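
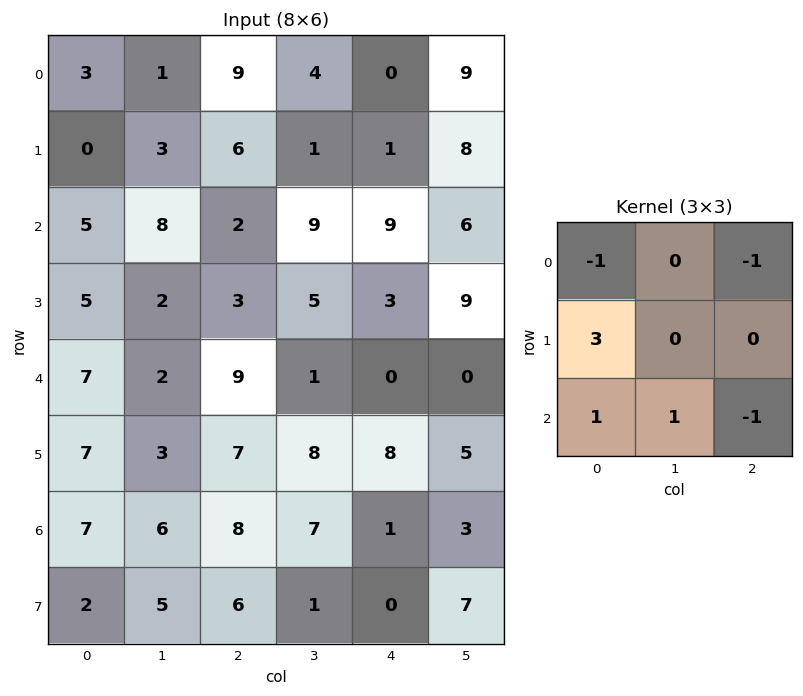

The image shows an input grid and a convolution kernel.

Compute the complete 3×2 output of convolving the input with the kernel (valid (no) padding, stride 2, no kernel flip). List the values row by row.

-1 11
8 8
10 26

Output[0,0]: The receptive field on the input at this output position is [3 1 9 / 0 3 6 / 5 8 2]. Elementwise product with the kernel and sum: 3·-1 + 9·-1 + 0·3 + 5·1 + 8·1 + 2·-1.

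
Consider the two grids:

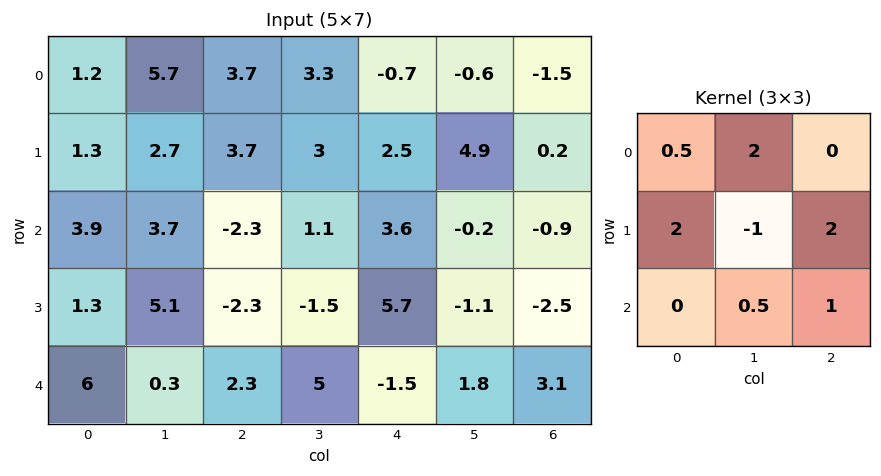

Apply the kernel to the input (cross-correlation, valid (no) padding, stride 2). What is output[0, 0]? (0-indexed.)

The receptive field on the input at this output position is [1.2 5.7 3.7 / 1.3 2.7 3.7 / 3.9 3.7 -2.3]. Elementwise product with the kernel and sum: 1.2·0.5 + 5.7·2 + 1.3·2 + 2.7·-1 + 3.7·2 + 3.7·0.5 + -2.3·1.

18.85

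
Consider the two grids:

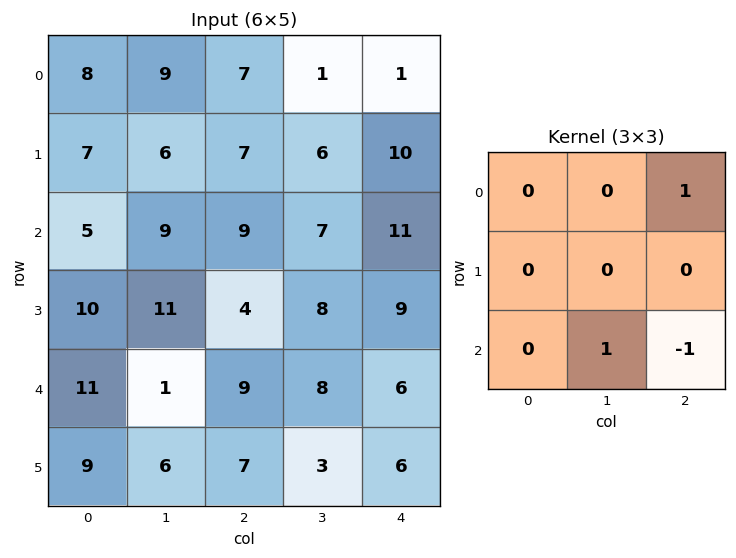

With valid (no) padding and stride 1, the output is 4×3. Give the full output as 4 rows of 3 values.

Output[0,0]: The receptive field on the input at this output position is [8 9 7 / 7 6 7 / 5 9 9]. Elementwise product with the kernel and sum: 7·1 + 9·1 + 9·-1.
Output[0,1]: The receptive field on the input at this output position is [9 7 1 / 6 7 6 / 9 9 7]. Elementwise product with the kernel and sum: 1·1 + 9·1 + 7·-1.

7 3 -3
14 2 9
1 8 13
3 12 6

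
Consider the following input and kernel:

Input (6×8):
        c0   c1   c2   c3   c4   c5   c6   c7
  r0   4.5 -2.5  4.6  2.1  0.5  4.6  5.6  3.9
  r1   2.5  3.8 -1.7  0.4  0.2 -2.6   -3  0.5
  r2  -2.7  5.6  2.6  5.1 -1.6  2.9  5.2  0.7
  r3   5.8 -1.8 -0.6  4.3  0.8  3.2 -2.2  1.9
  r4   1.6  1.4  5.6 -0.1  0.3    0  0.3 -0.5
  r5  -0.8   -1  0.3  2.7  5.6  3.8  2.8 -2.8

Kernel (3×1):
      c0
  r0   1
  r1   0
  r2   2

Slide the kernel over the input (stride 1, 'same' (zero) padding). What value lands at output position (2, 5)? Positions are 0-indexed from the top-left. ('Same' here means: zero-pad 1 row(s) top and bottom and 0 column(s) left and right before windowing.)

The receptive field on the zero-padded input at this output position is [-2.6 / 2.9 / 3.2]. Elementwise product with the kernel and sum: -2.6·1 + 3.2·2.

3.8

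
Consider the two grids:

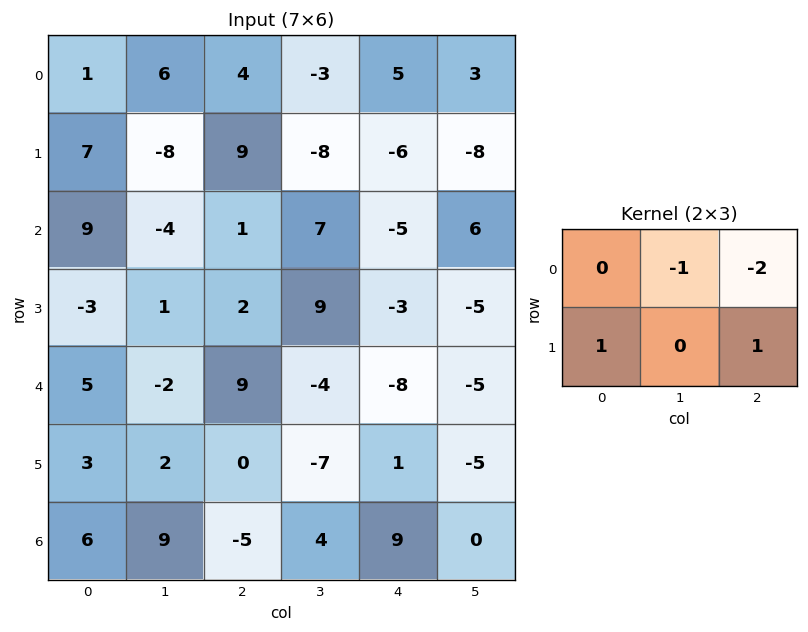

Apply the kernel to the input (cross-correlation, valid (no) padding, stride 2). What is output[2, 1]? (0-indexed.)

21

The receptive field on the input at this output position is [9 -4 -8 / 0 -7 1]. Elementwise product with the kernel and sum: -4·-1 + -8·-2 + 0·1 + 1·1.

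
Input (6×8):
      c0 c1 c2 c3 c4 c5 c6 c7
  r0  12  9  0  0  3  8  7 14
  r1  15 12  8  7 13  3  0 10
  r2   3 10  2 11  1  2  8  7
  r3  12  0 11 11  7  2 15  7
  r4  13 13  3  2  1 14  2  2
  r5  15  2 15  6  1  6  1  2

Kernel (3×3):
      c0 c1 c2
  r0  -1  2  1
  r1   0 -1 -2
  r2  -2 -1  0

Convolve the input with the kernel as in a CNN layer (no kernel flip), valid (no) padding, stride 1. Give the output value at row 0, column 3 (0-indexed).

The receptive field on the input at this output position is [0 3 8 / 7 13 3 / 11 1 2]. Elementwise product with the kernel and sum: 0·-1 + 3·2 + 8·1 + 13·-1 + 3·-2 + 11·-2 + 1·-1.

-28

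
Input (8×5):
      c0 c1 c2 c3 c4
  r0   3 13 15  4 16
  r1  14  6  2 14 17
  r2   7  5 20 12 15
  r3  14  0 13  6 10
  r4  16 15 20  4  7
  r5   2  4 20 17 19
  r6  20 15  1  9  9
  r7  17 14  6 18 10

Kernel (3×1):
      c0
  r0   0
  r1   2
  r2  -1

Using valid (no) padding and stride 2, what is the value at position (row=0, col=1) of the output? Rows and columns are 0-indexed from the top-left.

-16

The receptive field on the input at this output position is [15 / 2 / 20]. Elementwise product with the kernel and sum: 2·2 + 20·-1.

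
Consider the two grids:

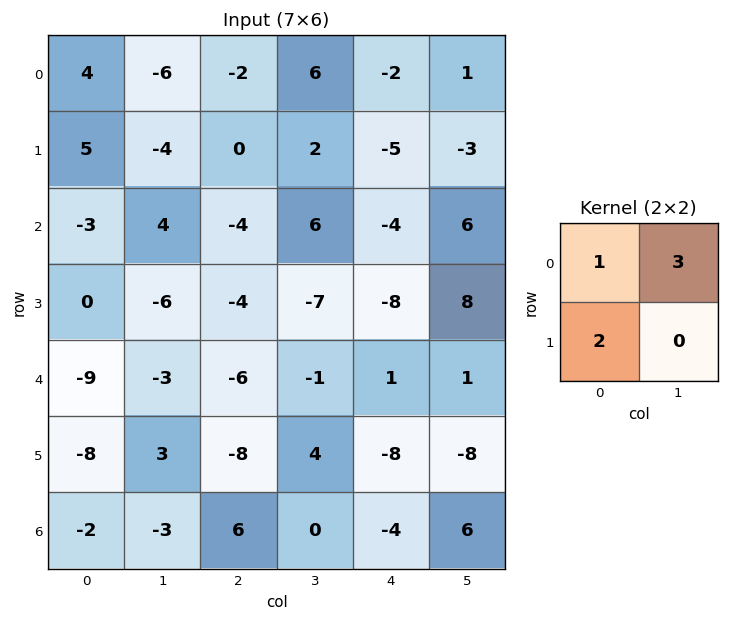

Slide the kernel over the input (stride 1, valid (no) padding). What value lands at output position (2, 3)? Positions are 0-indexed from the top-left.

The receptive field on the input at this output position is [6 -4 / -7 -8]. Elementwise product with the kernel and sum: 6·1 + -4·3 + -7·2.

-20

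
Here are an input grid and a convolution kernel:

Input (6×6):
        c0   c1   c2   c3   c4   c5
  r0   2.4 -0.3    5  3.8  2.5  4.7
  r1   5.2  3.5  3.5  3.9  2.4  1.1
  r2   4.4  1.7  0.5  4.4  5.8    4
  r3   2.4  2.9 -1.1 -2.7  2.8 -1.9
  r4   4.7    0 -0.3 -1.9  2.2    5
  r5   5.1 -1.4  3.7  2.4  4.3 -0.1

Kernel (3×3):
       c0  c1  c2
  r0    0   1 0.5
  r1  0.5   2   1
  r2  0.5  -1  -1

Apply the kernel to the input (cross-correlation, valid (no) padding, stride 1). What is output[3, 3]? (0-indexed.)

The receptive field on the input at this output position is [-2.7 2.8 -1.9 / -1.9 2.2 5 / 2.4 4.3 -0.1]. Elementwise product with the kernel and sum: 2.8·1 + -1.9·0.5 + -1.9·0.5 + 2.2·2 + 5·1 + 2.4·0.5 + 4.3·-1 + -0.1·-1.

7.3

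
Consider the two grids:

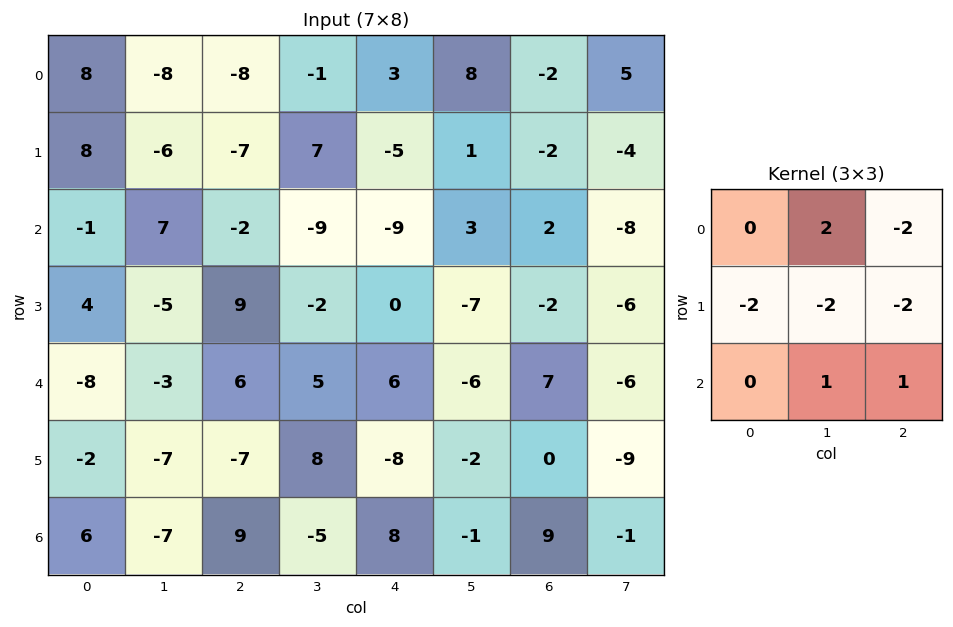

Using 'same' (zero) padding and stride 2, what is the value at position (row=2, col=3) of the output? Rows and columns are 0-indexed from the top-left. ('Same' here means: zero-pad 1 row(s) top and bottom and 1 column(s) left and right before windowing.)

9

The receptive field on the zero-padded input at this output position is [-7 -2 -6 / -6 7 -6 / -2 0 -9]. Elementwise product with the kernel and sum: -2·2 + -6·-2 + -6·-2 + 7·-2 + -6·-2 + 0·1 + -9·1.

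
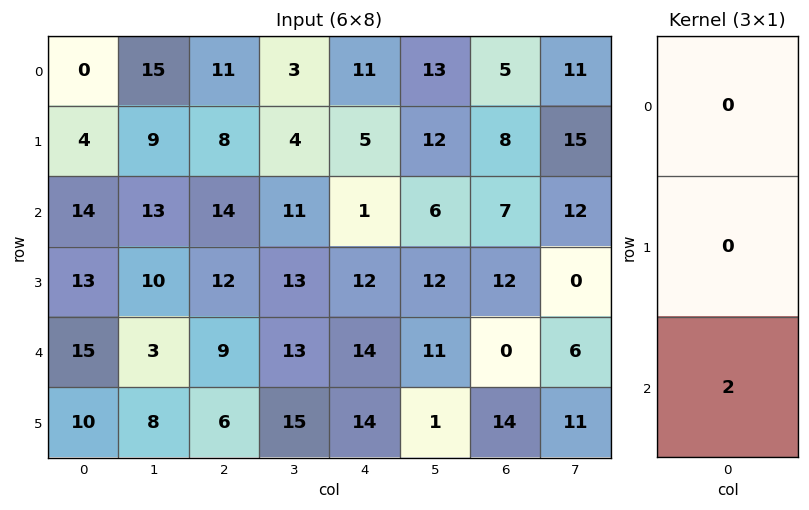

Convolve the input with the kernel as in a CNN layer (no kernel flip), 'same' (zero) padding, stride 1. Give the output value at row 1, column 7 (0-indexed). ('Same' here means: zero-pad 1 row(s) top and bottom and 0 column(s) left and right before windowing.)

The receptive field on the zero-padded input at this output position is [11 / 15 / 12]. Elementwise product with the kernel and sum: 12·2.

24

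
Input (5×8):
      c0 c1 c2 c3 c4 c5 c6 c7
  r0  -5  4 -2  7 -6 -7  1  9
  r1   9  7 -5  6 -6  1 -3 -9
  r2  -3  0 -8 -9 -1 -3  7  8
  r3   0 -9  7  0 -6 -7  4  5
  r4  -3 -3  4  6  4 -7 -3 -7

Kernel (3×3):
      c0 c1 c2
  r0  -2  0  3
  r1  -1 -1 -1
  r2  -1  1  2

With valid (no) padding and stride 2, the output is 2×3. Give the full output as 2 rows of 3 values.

-20 -12 35
-8 22 15

Output[0,0]: The receptive field on the input at this output position is [-5 4 -2 / 9 7 -5 / -3 0 -8]. Elementwise product with the kernel and sum: -5·-2 + -2·3 + 9·-1 + 7·-1 + -5·-1 + -3·-1 + 0·1 + -8·2.
Output[0,1]: The receptive field on the input at this output position is [-2 7 -6 / -5 6 -6 / -8 -9 -1]. Elementwise product with the kernel and sum: -2·-2 + -6·3 + -5·-1 + 6·-1 + -6·-1 + -8·-1 + -9·1 + -1·2.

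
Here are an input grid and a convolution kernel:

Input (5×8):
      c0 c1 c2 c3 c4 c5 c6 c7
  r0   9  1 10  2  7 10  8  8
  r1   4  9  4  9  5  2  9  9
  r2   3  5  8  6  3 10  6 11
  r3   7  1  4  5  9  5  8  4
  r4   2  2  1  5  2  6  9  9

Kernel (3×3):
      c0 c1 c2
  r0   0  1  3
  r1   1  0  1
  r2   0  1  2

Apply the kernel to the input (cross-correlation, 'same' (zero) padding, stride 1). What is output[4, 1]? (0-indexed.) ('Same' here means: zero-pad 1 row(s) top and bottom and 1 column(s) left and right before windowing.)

The receptive field on the zero-padded input at this output position is [7 1 4 / 2 2 1 / 0 0 0]. Elementwise product with the kernel and sum: 1·1 + 4·3 + 2·1 + 1·1 + 0·1 + 0·2.

16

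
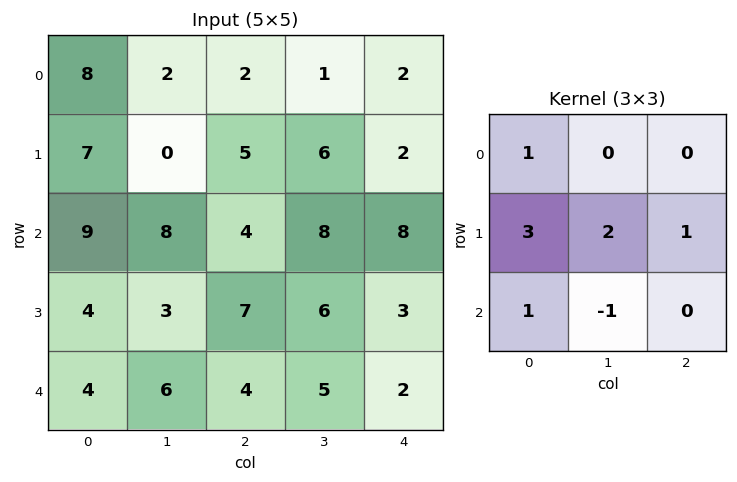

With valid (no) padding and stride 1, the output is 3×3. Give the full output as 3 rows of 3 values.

Output[0,0]: The receptive field on the input at this output position is [8 2 2 / 7 0 5 / 9 8 4]. Elementwise product with the kernel and sum: 8·1 + 7·3 + 0·2 + 5·1 + 9·1 + 8·-1.
Output[0,1]: The receptive field on the input at this output position is [2 2 1 / 0 5 6 / 8 4 8]. Elementwise product with the kernel and sum: 2·1 + 0·3 + 5·2 + 6·1 + 8·1 + 4·-1.

35 22 27
55 36 42
32 39 39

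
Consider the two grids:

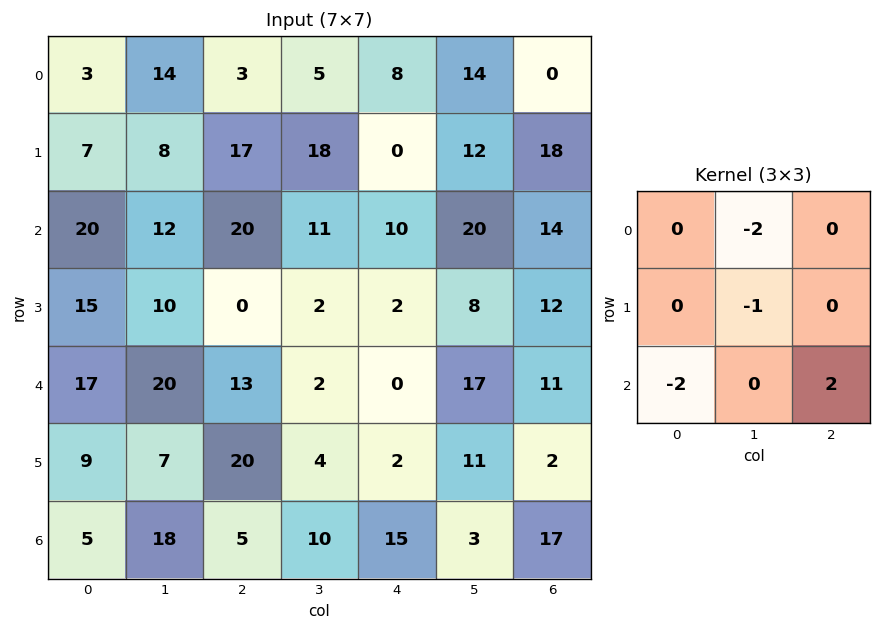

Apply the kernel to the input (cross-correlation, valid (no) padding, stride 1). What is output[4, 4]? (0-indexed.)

-41

The receptive field on the input at this output position is [0 17 11 / 2 11 2 / 15 3 17]. Elementwise product with the kernel and sum: 17·-2 + 11·-1 + 15·-2 + 17·2.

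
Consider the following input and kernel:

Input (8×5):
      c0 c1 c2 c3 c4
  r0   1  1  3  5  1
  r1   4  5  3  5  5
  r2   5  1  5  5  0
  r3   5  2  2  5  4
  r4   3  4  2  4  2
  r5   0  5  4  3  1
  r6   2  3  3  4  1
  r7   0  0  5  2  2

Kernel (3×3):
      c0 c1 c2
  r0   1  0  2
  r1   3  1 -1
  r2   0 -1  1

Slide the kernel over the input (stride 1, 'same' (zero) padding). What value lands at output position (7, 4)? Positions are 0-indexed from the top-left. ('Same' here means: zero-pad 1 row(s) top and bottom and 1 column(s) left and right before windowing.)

12

The receptive field on the zero-padded input at this output position is [4 1 0 / 2 2 0 / 0 0 0]. Elementwise product with the kernel and sum: 4·1 + 0·2 + 2·3 + 2·1 + 0·-1 + 0·-1 + 0·1.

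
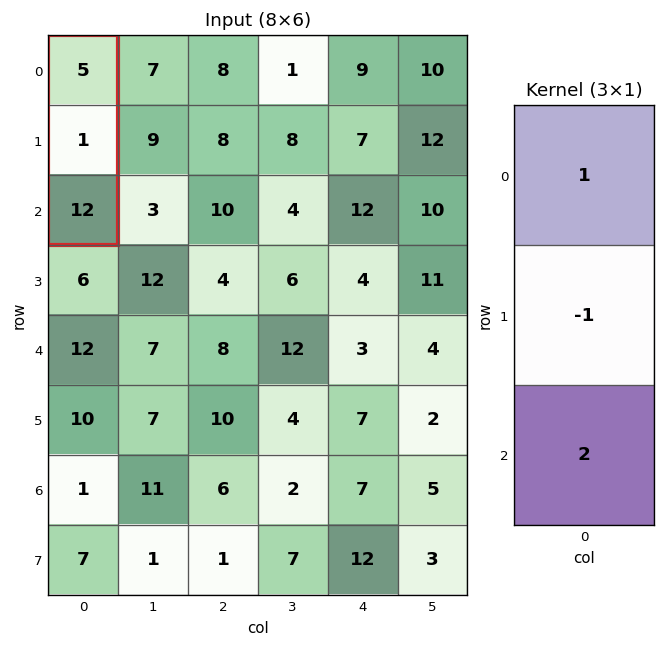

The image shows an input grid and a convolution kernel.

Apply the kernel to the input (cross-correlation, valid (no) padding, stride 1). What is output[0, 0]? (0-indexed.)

28

The receptive field on the input at this output position is [5 / 1 / 12]. Elementwise product with the kernel and sum: 5·1 + 1·-1 + 12·2.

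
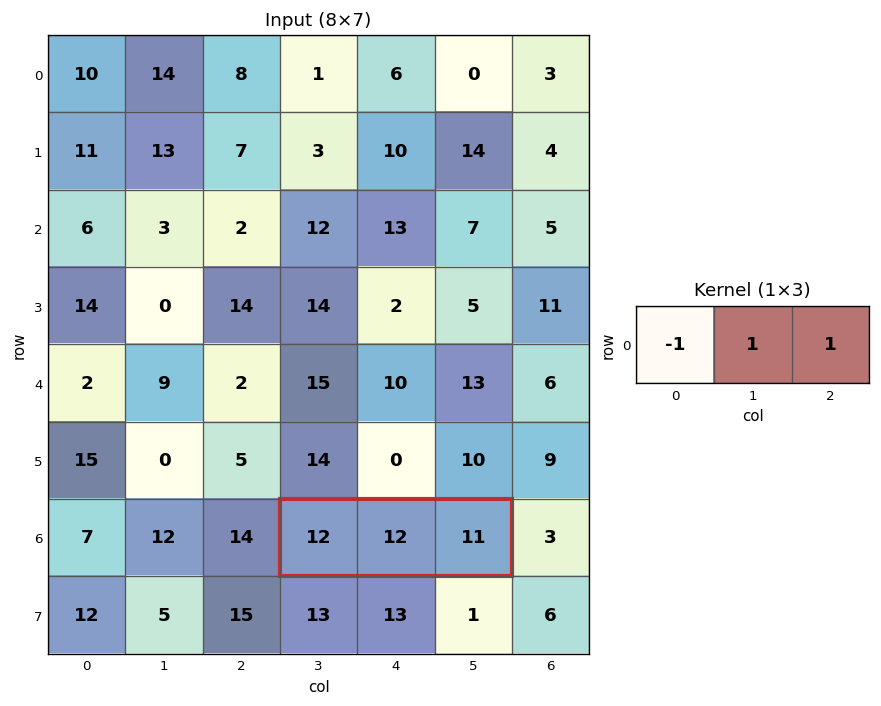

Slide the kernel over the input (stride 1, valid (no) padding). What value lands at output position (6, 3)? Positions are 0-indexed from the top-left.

The receptive field on the input at this output position is [12 12 11]. Elementwise product with the kernel and sum: 12·-1 + 12·1 + 11·1.

11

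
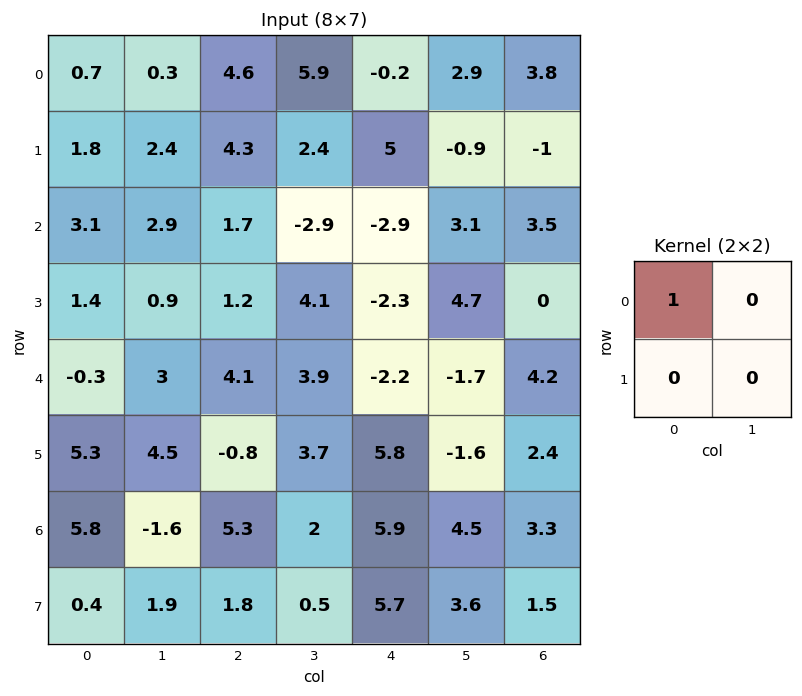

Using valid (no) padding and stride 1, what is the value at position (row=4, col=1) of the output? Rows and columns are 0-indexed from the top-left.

3

The receptive field on the input at this output position is [3 4.1 / 4.5 -0.8]. Elementwise product with the kernel and sum: 3·1.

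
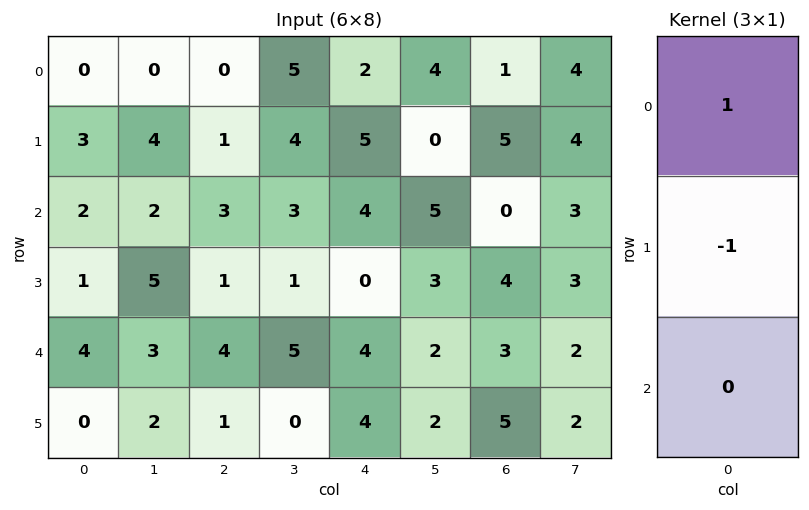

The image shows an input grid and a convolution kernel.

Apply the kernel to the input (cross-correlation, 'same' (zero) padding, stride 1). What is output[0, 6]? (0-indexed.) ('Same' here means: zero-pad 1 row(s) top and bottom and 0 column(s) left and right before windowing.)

-1

The receptive field on the zero-padded input at this output position is [0 / 1 / 5]. Elementwise product with the kernel and sum: 0·1 + 1·-1.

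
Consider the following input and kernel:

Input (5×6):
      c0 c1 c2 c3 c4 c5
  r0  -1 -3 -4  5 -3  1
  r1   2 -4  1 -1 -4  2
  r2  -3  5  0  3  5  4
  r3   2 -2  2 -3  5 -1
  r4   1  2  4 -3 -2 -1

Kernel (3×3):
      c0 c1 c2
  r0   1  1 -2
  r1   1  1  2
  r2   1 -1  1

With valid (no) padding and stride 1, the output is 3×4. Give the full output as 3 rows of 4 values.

-4 -14 1 1
4 3 31 -2
9 -12 7 -2

Output[0,0]: The receptive field on the input at this output position is [-1 -3 -4 / 2 -4 1 / -3 5 0]. Elementwise product with the kernel and sum: -1·1 + -3·1 + -4·-2 + 2·1 + -4·1 + 1·2 + -3·1 + 5·-1 + 0·1.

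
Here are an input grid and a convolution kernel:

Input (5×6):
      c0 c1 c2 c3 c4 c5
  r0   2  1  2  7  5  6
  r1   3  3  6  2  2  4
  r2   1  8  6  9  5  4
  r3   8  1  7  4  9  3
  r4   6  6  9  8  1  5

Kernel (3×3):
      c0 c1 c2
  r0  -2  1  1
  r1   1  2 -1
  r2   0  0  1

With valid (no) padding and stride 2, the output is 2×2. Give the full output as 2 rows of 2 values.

8 21
24 9

Output[0,0]: The receptive field on the input at this output position is [2 1 2 / 3 3 6 / 1 8 6]. Elementwise product with the kernel and sum: 2·-2 + 1·1 + 2·1 + 3·1 + 3·2 + 6·-1 + 6·1.
Output[0,1]: The receptive field on the input at this output position is [2 7 5 / 6 2 2 / 6 9 5]. Elementwise product with the kernel and sum: 2·-2 + 7·1 + 5·1 + 6·1 + 2·2 + 2·-1 + 5·1.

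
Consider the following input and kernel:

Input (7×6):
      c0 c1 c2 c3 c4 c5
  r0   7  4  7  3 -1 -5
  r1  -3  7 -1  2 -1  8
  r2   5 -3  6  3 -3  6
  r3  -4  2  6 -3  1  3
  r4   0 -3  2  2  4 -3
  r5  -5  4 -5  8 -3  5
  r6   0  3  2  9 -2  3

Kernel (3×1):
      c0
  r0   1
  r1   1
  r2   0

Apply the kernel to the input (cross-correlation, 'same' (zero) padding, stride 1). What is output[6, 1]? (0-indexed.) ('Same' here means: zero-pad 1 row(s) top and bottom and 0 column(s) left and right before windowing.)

7

The receptive field on the zero-padded input at this output position is [4 / 3 / 0]. Elementwise product with the kernel and sum: 4·1 + 3·1.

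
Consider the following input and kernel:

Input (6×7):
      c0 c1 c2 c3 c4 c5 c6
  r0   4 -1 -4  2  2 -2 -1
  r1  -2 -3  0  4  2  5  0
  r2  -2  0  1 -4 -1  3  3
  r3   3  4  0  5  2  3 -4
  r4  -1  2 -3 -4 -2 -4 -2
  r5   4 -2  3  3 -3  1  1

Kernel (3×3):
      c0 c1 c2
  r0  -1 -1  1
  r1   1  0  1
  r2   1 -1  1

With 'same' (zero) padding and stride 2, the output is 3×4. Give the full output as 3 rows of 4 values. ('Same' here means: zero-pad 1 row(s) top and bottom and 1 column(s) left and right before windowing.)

-2 2 7 3
0 12 4 5
-3 -3 -5 -3

Output[0,0]: The receptive field on the zero-padded input at this output position is [0 0 0 / 0 4 -1 / 0 -2 -3]. Elementwise product with the kernel and sum: 0·-1 + 0·-1 + 0·1 + 0·1 + -1·1 + 0·1 + -2·-1 + -3·1.
Output[0,1]: The receptive field on the zero-padded input at this output position is [0 0 0 / -1 -4 2 / -3 0 4]. Elementwise product with the kernel and sum: 0·-1 + 0·-1 + 0·1 + -1·1 + 2·1 + -3·1 + 0·-1 + 4·1.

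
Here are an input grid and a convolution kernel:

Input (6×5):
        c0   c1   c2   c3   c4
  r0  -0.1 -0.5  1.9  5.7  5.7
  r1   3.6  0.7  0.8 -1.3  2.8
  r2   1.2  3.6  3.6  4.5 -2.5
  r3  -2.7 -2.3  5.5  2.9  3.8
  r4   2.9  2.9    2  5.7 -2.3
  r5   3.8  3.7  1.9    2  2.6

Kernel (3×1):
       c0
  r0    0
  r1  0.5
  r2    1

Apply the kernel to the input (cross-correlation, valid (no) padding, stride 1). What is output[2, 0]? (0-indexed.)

1.55

The receptive field on the input at this output position is [1.2 / -2.7 / 2.9]. Elementwise product with the kernel and sum: -2.7·0.5 + 2.9·1.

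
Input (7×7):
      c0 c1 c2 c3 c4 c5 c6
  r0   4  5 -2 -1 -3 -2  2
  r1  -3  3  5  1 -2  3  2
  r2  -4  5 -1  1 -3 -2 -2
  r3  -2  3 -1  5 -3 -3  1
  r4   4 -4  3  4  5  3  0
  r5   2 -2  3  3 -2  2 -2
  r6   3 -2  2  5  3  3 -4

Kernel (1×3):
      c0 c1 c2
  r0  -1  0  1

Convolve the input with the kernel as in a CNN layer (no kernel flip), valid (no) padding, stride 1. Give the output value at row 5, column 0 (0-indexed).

1

The receptive field on the input at this output position is [2 -2 3]. Elementwise product with the kernel and sum: 2·-1 + 3·1.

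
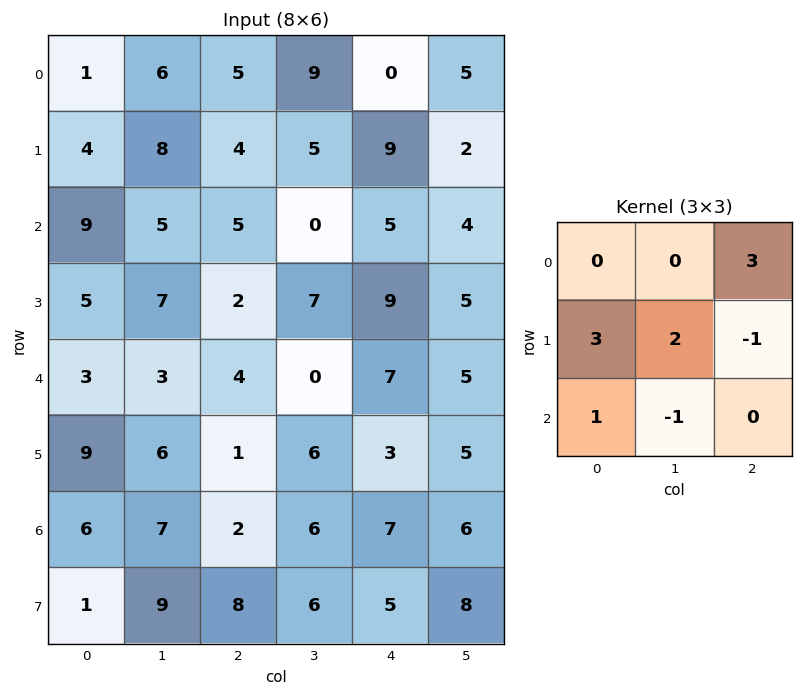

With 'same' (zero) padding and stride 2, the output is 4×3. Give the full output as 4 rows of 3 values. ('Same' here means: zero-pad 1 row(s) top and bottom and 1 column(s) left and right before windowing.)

-8 23 18
32 45 10
15 43 27
22 38 42

Output[0,0]: The receptive field on the zero-padded input at this output position is [0 0 0 / 0 1 6 / 0 4 8]. Elementwise product with the kernel and sum: 0·3 + 0·3 + 1·2 + 6·-1 + 0·1 + 4·-1.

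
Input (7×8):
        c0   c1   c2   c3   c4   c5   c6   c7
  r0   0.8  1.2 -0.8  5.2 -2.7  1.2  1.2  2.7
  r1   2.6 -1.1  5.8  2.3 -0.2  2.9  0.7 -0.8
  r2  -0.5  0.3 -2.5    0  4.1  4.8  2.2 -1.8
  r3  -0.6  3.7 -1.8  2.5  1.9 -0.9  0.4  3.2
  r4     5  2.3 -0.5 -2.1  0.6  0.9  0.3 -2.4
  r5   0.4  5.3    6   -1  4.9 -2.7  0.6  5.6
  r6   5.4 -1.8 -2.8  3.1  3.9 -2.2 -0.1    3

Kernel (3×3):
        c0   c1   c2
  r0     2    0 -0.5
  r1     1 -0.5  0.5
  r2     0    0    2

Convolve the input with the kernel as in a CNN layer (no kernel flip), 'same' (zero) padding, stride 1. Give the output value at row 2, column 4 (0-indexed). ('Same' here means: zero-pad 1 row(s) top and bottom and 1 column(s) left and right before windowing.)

The receptive field on the zero-padded input at this output position is [2.3 -0.2 2.9 / 0 4.1 4.8 / 2.5 1.9 -0.9]. Elementwise product with the kernel and sum: 2.3·2 + 2.9·-0.5 + 0·1 + 4.1·-0.5 + 4.8·0.5 + -0.9·2.

1.7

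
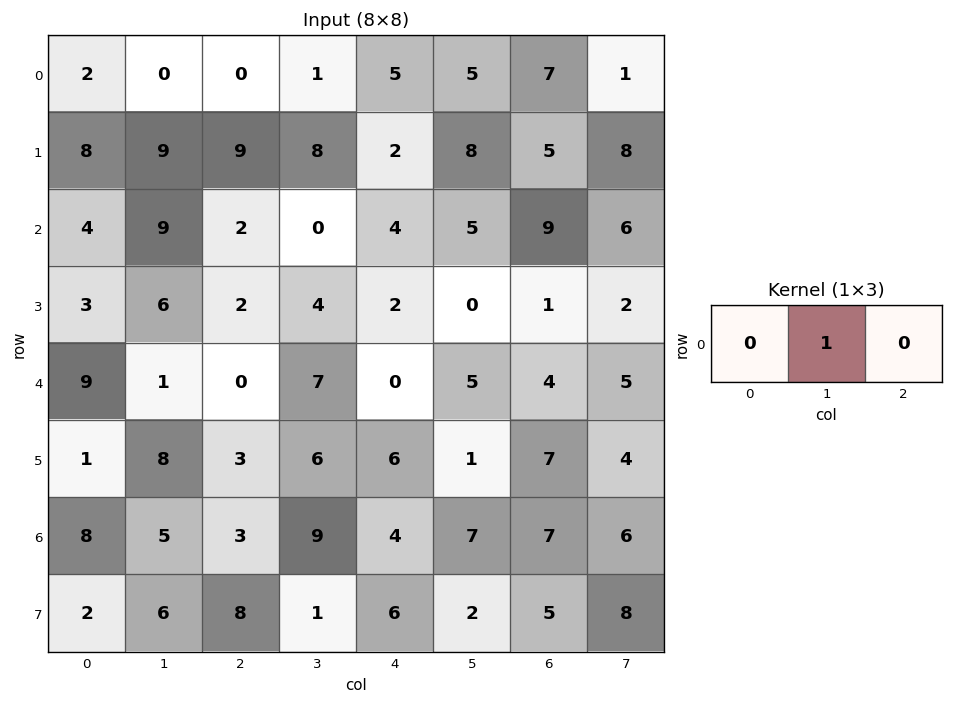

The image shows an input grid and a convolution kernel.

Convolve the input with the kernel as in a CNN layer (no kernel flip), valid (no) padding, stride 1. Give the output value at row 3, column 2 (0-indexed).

4

The receptive field on the input at this output position is [2 4 2]. Elementwise product with the kernel and sum: 4·1.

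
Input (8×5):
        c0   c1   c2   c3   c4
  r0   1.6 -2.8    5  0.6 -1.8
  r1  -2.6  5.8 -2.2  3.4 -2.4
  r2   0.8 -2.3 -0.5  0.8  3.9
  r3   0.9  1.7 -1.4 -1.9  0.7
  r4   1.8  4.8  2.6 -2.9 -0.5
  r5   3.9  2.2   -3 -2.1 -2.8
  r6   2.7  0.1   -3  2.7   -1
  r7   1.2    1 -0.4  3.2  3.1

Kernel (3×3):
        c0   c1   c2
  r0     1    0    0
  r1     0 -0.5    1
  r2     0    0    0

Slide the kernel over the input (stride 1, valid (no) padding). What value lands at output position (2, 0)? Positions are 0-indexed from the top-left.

The receptive field on the input at this output position is [0.8 -2.3 -0.5 / 0.9 1.7 -1.4 / 1.8 4.8 2.6]. Elementwise product with the kernel and sum: 0.8·1 + 1.7·-0.5 + -1.4·1.

-1.45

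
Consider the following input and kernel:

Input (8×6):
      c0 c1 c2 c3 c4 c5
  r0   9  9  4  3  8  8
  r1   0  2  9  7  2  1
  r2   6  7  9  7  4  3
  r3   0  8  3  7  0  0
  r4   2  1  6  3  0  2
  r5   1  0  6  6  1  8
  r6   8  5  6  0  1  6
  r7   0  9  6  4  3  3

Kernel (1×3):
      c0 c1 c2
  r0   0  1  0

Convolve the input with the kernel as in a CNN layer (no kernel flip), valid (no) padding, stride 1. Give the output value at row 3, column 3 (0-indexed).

0

The receptive field on the input at this output position is [7 0 0]. Elementwise product with the kernel and sum: 0·1.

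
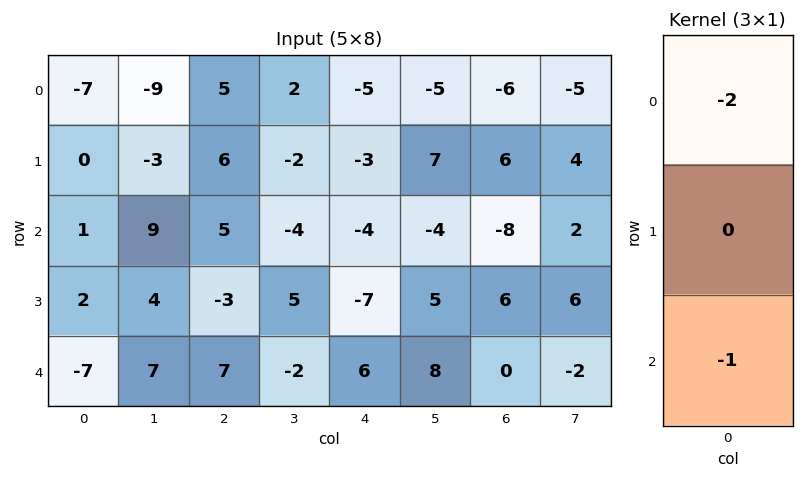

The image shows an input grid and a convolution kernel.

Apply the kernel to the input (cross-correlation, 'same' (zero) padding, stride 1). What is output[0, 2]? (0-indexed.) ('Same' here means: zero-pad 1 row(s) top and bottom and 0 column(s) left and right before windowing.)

-6

The receptive field on the zero-padded input at this output position is [0 / 5 / 6]. Elementwise product with the kernel and sum: 0·-2 + 6·-1.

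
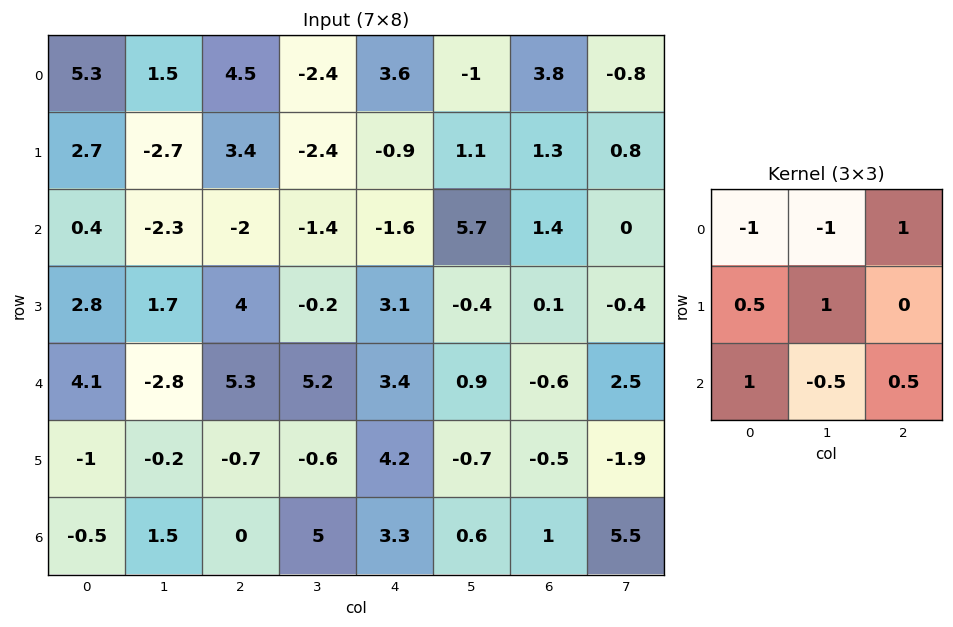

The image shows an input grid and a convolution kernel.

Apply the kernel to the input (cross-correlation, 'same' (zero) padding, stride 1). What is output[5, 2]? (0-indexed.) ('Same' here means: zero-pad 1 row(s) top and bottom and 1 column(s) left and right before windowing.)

5.9

The receptive field on the zero-padded input at this output position is [-2.8 5.3 5.2 / -0.2 -0.7 -0.6 / 1.5 0 5]. Elementwise product with the kernel and sum: -2.8·-1 + 5.3·-1 + 5.2·1 + -0.2·0.5 + -0.7·1 + 1.5·1 + 0·-0.5 + 5·0.5.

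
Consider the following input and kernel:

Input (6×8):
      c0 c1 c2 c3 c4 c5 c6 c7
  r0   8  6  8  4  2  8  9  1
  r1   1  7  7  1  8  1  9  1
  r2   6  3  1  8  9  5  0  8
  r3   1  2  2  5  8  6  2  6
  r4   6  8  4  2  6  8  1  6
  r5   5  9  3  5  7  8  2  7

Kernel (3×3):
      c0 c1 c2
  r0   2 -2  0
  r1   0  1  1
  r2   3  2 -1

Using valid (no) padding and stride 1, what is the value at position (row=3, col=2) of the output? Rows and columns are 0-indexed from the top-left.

The receptive field on the input at this output position is [2 5 8 / 4 2 6 / 3 5 7]. Elementwise product with the kernel and sum: 2·2 + 5·-2 + 2·1 + 6·1 + 3·3 + 5·2 + 7·-1.

14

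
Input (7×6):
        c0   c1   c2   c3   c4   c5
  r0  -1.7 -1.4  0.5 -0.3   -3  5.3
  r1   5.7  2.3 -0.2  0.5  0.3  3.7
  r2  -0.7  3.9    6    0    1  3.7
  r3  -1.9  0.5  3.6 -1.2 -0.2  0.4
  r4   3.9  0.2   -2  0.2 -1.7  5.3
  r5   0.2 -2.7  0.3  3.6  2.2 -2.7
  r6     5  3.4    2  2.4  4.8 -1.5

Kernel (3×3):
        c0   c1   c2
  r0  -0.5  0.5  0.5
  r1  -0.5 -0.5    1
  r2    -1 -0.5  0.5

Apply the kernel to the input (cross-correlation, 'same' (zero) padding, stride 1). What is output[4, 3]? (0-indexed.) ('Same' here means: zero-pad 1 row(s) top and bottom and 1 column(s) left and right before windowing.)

-4.3

The receptive field on the zero-padded input at this output position is [3.6 -1.2 -0.2 / -2 0.2 -1.7 / 0.3 3.6 2.2]. Elementwise product with the kernel and sum: 3.6·-0.5 + -1.2·0.5 + -0.2·0.5 + -2·-0.5 + 0.2·-0.5 + -1.7·1 + 0.3·-1 + 3.6·-0.5 + 2.2·0.5.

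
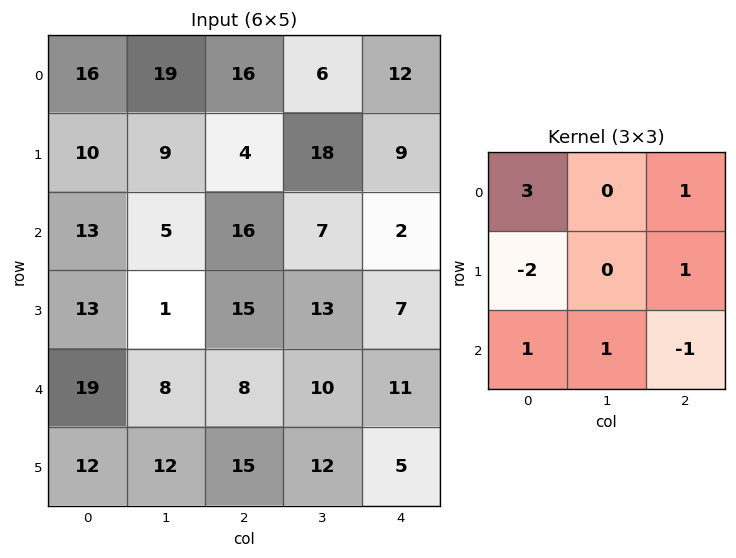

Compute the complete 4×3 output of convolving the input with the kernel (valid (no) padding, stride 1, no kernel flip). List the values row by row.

Output[0,0]: The receptive field on the input at this output position is [16 19 16 / 10 9 4 / 13 5 16]. Elementwise product with the kernel and sum: 16·3 + 16·1 + 10·-2 + 4·1 + 13·1 + 5·1 + 16·-1.
Output[0,1]: The receptive field on the input at this output position is [19 16 6 / 9 4 18 / 5 16 7]. Elementwise product with the kernel and sum: 19·3 + 6·1 + 9·-2 + 18·1 + 5·1 + 16·1 + 7·-1.

50 77 82
23 45 12
63 39 34
33 25 69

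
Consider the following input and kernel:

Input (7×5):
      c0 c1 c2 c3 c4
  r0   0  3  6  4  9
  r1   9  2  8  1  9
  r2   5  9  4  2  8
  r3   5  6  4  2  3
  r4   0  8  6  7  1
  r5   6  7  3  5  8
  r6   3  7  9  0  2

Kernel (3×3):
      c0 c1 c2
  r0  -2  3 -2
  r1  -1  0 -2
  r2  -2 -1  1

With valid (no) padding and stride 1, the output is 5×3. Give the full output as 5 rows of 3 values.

Output[0,0]: The receptive field on the input at this output position is [0 3 6 / 9 2 8 / 5 9 4]. Elementwise product with the kernel and sum: 0·-2 + 3·3 + 6·-2 + 9·-1 + 8·-2 + 5·-2 + 9·-1 + 4·1.

-43 -20 -46
-53 -9 -58
-6 -35 -46
-28 -38 -19
-4 -52 -28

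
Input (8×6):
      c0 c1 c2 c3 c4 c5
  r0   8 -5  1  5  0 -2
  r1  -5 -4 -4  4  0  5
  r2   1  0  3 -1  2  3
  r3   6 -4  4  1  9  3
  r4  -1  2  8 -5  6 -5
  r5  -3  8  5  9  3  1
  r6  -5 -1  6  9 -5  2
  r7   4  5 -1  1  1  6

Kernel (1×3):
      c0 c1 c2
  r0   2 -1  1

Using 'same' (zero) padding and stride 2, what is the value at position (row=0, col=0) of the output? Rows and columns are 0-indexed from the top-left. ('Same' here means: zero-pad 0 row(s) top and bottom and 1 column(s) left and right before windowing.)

-13

The receptive field on the zero-padded input at this output position is [0 8 -5]. Elementwise product with the kernel and sum: 0·2 + 8·-1 + -5·1.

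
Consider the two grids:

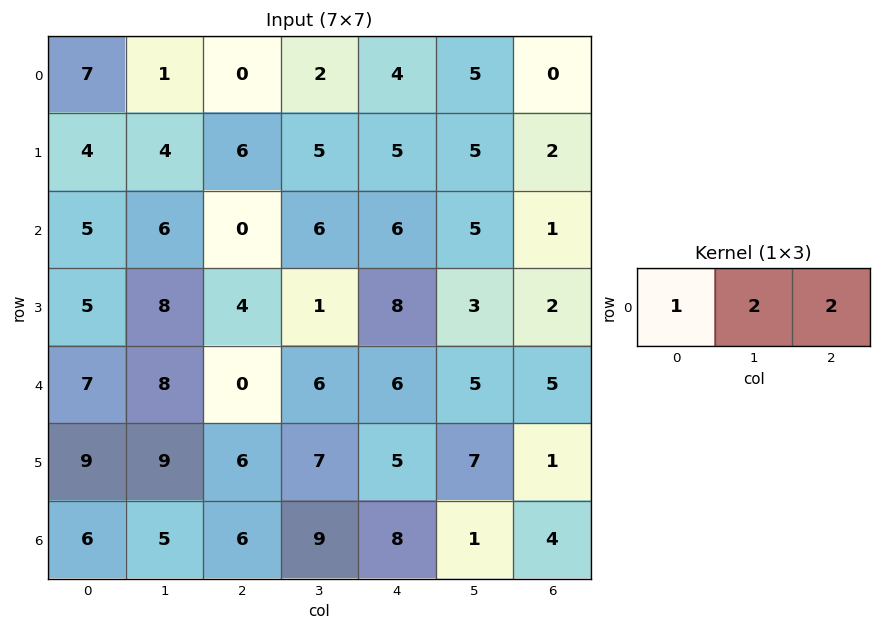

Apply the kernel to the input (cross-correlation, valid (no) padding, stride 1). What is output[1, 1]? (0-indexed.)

The receptive field on the input at this output position is [4 6 5]. Elementwise product with the kernel and sum: 4·1 + 6·2 + 5·2.

26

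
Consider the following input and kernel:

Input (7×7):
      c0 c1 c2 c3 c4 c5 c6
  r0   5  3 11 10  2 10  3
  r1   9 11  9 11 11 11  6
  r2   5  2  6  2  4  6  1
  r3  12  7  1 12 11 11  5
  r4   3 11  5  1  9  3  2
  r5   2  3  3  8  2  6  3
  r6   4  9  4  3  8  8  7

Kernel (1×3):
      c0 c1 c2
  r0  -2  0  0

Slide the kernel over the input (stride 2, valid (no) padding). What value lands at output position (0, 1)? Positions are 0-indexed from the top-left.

-22

The receptive field on the input at this output position is [11 10 2]. Elementwise product with the kernel and sum: 11·-2.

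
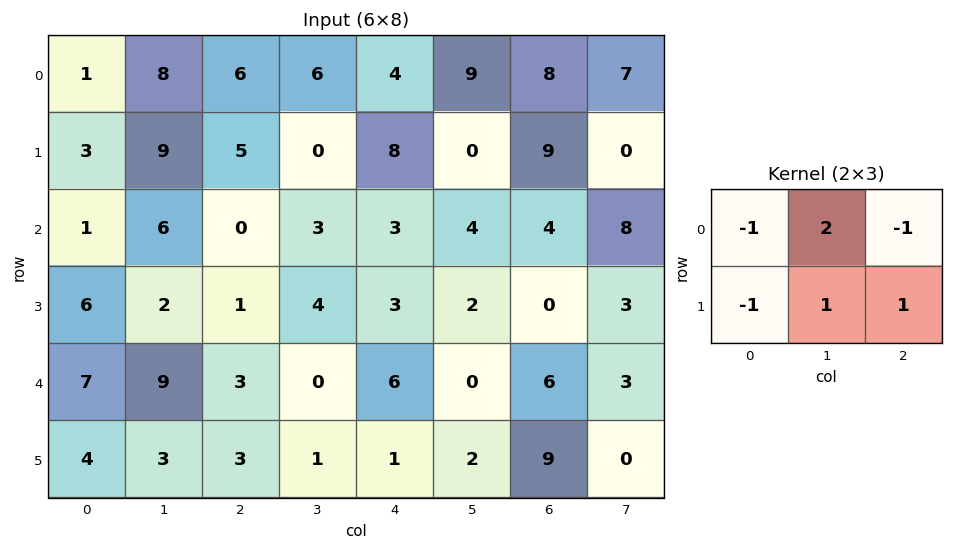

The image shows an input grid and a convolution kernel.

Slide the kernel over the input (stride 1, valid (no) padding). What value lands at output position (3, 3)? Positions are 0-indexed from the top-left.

6

The receptive field on the input at this output position is [4 3 2 / 0 6 0]. Elementwise product with the kernel and sum: 4·-1 + 3·2 + 2·-1 + 0·-1 + 6·1 + 0·1.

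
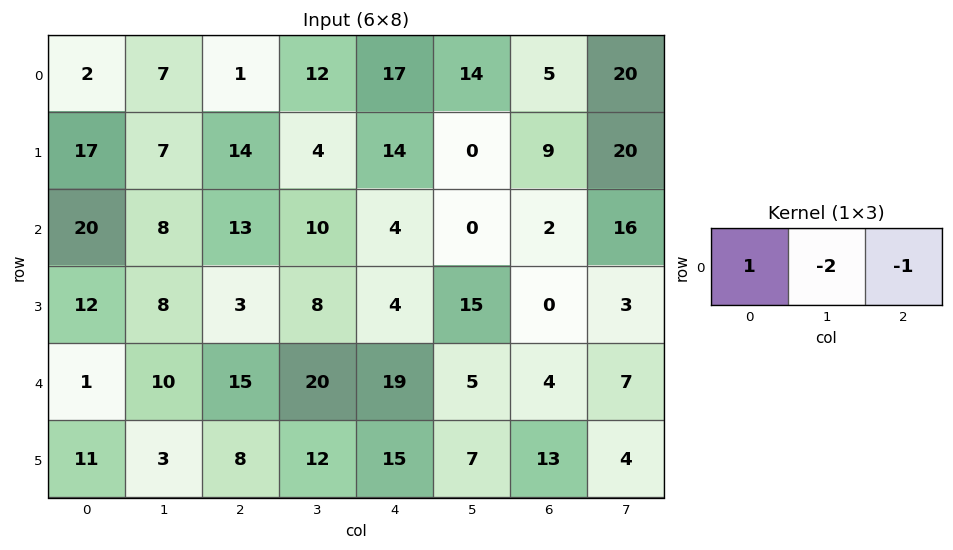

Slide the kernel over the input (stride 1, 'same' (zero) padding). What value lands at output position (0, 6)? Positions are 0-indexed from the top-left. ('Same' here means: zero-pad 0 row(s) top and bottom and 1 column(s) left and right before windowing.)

The receptive field on the zero-padded input at this output position is [14 5 20]. Elementwise product with the kernel and sum: 14·1 + 5·-2 + 20·-1.

-16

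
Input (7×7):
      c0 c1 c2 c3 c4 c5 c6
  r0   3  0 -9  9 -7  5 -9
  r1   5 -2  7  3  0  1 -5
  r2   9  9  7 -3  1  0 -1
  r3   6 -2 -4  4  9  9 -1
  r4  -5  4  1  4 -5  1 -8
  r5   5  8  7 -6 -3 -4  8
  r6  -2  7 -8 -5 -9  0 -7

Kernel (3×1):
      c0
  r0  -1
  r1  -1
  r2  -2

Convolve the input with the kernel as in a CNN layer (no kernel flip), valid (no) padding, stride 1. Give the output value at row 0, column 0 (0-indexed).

The receptive field on the input at this output position is [3 / 5 / 9]. Elementwise product with the kernel and sum: 3·-1 + 5·-1 + 9·-2.

-26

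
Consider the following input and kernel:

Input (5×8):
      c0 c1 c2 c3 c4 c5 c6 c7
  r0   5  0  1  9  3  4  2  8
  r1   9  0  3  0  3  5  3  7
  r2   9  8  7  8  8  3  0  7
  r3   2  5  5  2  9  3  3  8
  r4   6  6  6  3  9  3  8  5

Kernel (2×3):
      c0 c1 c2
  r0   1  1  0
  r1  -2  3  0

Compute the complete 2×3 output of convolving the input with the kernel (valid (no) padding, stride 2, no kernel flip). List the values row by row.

-13 4 16
28 11 2

Output[0,0]: The receptive field on the input at this output position is [5 0 1 / 9 0 3]. Elementwise product with the kernel and sum: 5·1 + 0·1 + 9·-2 + 0·3.
Output[0,1]: The receptive field on the input at this output position is [1 9 3 / 3 0 3]. Elementwise product with the kernel and sum: 1·1 + 9·1 + 3·-2 + 0·3.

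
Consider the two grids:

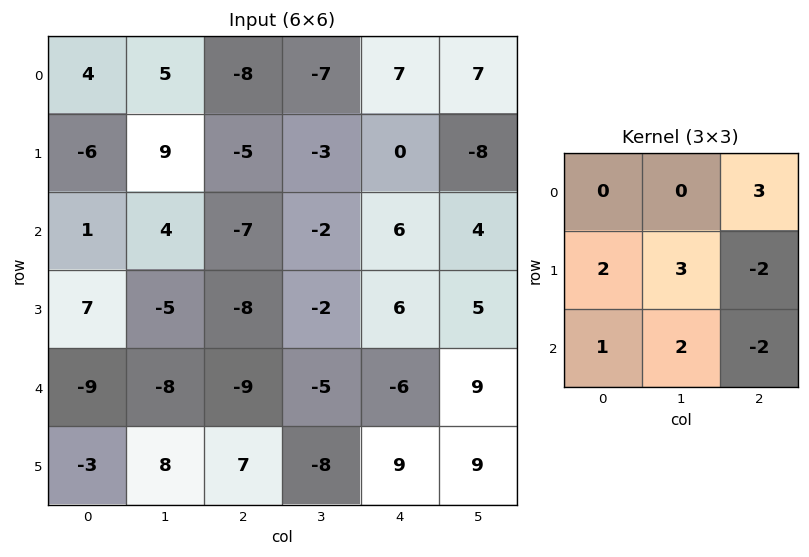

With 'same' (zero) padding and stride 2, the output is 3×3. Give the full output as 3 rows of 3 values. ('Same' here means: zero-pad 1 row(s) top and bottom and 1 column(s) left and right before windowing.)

-28 5 6
46 -35 -18
-48 -1 -39

Output[0,0]: The receptive field on the zero-padded input at this output position is [0 0 0 / 0 4 5 / 0 -6 9]. Elementwise product with the kernel and sum: 0·3 + 0·2 + 4·3 + 5·-2 + 0·1 + -6·2 + 9·-2.
Output[0,1]: The receptive field on the zero-padded input at this output position is [0 0 0 / 5 -8 -7 / 9 -5 -3]. Elementwise product with the kernel and sum: 0·3 + 5·2 + -8·3 + -7·-2 + 9·1 + -5·2 + -3·-2.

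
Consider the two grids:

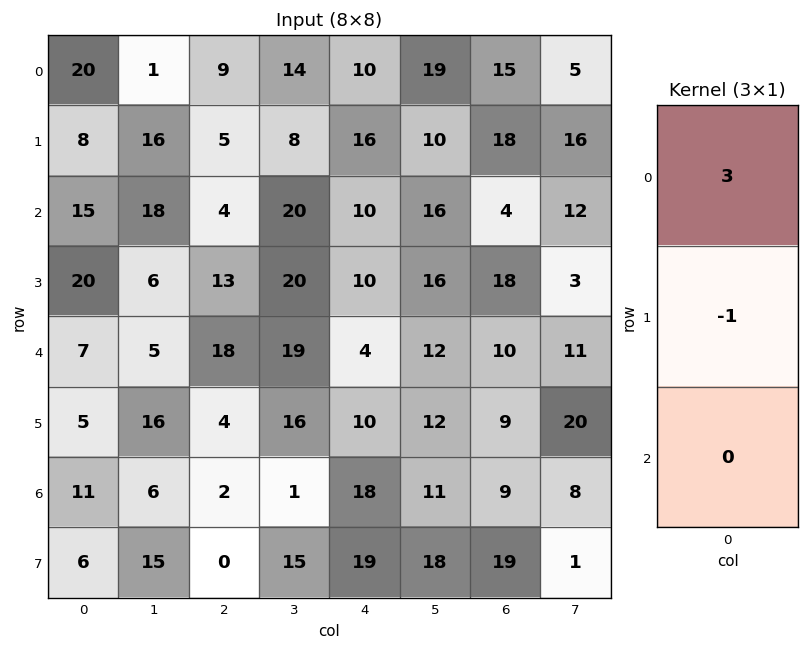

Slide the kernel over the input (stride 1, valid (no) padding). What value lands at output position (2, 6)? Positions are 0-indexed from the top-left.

-6

The receptive field on the input at this output position is [4 / 18 / 10]. Elementwise product with the kernel and sum: 4·3 + 18·-1.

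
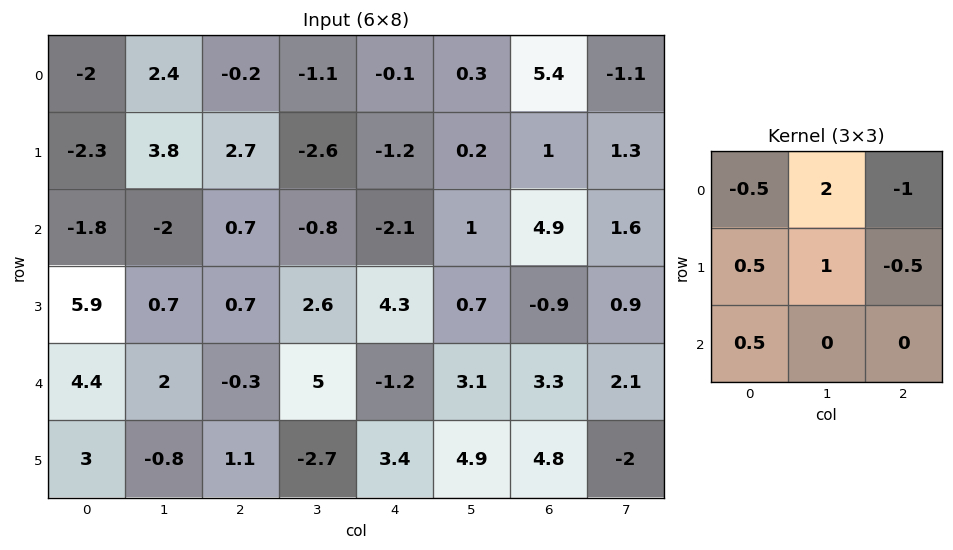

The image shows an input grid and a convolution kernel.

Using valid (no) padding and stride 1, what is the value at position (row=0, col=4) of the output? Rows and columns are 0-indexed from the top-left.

The receptive field on the input at this output position is [-0.1 0.3 5.4 / -1.2 0.2 1 / -2.1 1 4.9]. Elementwise product with the kernel and sum: -0.1·-0.5 + 0.3·2 + 5.4·-1 + -1.2·0.5 + 0.2·1 + 1·-0.5 + -2.1·0.5.

-6.7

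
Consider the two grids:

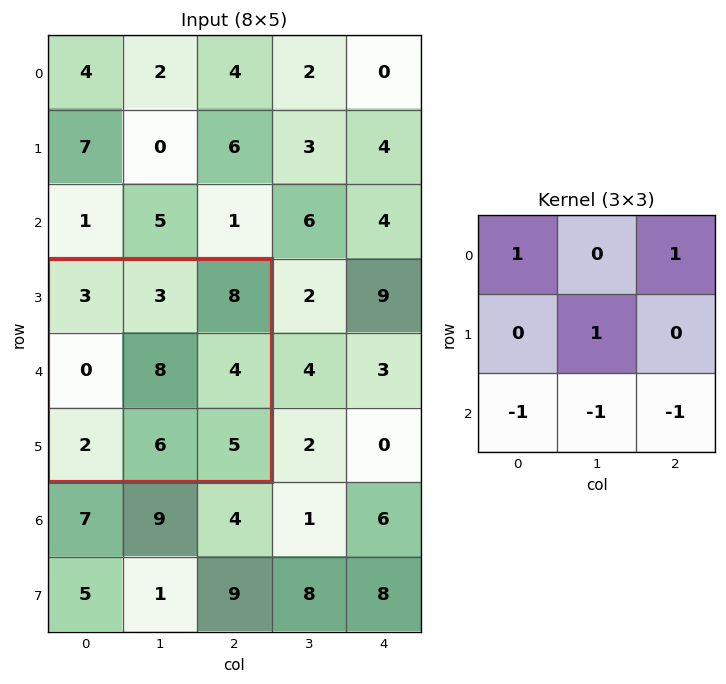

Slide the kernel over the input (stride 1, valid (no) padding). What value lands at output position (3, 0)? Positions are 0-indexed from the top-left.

6

The receptive field on the input at this output position is [3 3 8 / 0 8 4 / 2 6 5]. Elementwise product with the kernel and sum: 3·1 + 8·1 + 8·1 + 2·-1 + 6·-1 + 5·-1.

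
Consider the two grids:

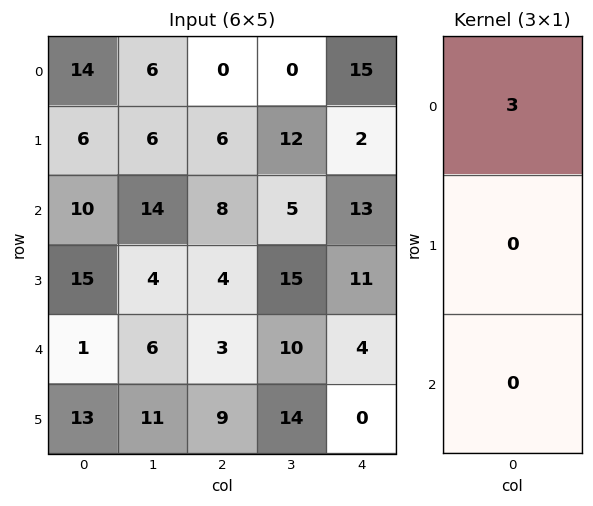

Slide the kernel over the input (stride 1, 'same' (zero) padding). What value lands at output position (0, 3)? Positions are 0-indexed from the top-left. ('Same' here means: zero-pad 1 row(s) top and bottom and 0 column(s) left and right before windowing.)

0

The receptive field on the zero-padded input at this output position is [0 / 0 / 12]. Elementwise product with the kernel and sum: 0·3.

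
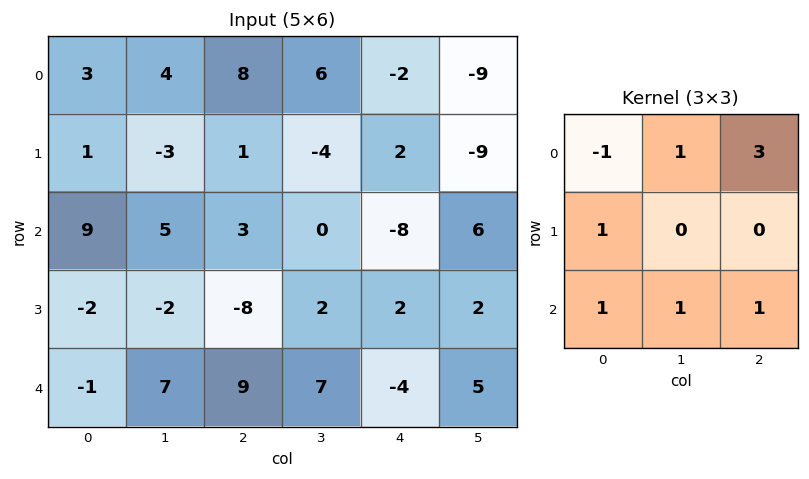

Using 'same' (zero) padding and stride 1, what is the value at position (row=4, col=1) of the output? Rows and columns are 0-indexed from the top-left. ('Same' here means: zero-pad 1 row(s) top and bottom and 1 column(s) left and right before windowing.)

-25

The receptive field on the zero-padded input at this output position is [-2 -2 -8 / -1 7 9 / 0 0 0]. Elementwise product with the kernel and sum: -2·-1 + -2·1 + -8·3 + -1·1 + 0·1 + 0·1 + 0·1.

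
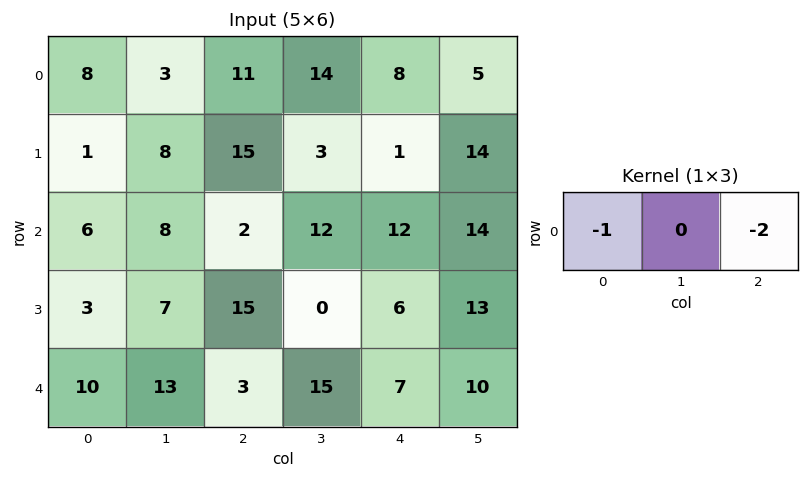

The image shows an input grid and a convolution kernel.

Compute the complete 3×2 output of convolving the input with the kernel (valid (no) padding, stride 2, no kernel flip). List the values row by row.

-30 -27
-10 -26
-16 -17

Output[0,0]: The receptive field on the input at this output position is [8 3 11]. Elementwise product with the kernel and sum: 8·-1 + 11·-2.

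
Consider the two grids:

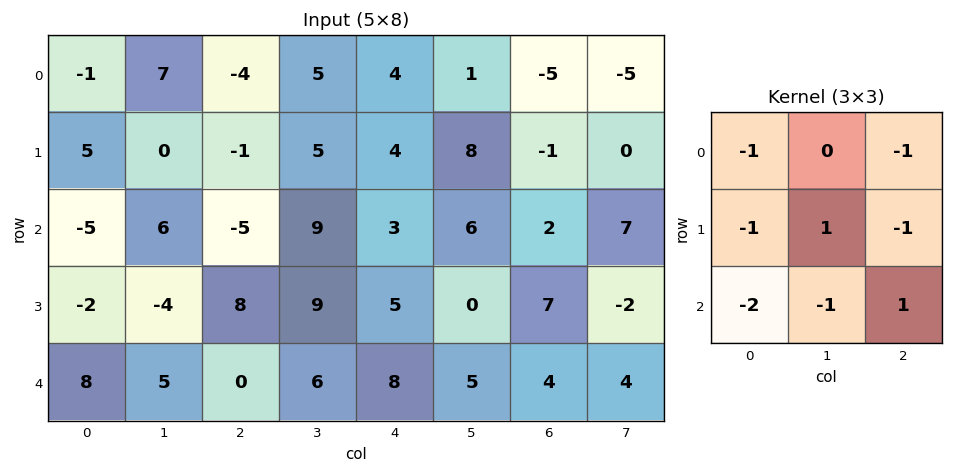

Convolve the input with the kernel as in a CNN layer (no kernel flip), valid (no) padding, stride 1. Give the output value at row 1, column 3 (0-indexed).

The receptive field on the input at this output position is [5 4 8 / 9 3 6 / 9 5 0]. Elementwise product with the kernel and sum: 5·-1 + 8·-1 + 9·-1 + 3·1 + 6·-1 + 9·-2 + 5·-1 + 0·1.

-48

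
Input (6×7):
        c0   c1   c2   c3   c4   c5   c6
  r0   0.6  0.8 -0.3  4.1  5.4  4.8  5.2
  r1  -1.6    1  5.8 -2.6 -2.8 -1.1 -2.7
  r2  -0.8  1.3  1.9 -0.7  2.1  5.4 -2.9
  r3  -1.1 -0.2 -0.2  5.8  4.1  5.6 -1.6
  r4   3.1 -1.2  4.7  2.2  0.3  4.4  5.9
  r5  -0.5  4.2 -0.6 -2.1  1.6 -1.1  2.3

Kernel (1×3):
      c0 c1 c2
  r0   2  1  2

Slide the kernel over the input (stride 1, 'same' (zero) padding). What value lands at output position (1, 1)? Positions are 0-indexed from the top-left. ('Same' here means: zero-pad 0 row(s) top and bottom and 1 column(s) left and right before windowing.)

9.4

The receptive field on the zero-padded input at this output position is [-1.6 1 5.8]. Elementwise product with the kernel and sum: -1.6·2 + 1·1 + 5.8·2.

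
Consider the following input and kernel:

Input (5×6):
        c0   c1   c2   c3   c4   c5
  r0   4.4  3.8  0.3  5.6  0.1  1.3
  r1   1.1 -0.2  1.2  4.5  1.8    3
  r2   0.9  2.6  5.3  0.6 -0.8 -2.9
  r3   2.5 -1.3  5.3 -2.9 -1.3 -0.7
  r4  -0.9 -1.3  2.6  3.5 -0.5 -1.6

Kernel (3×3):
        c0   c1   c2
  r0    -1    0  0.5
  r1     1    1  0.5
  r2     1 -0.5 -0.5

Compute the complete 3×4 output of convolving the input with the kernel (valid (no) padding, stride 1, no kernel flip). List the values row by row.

-5.8 1.9 11.75 5.3
6.15 8.15 12.6 -6.55
4.05 -4.1 -2.85 -2.05

Output[0,0]: The receptive field on the input at this output position is [4.4 3.8 0.3 / 1.1 -0.2 1.2 / 0.9 2.6 5.3]. Elementwise product with the kernel and sum: 4.4·-1 + 0.3·0.5 + 1.1·1 + -0.2·1 + 1.2·0.5 + 0.9·1 + 2.6·-0.5 + 5.3·-0.5.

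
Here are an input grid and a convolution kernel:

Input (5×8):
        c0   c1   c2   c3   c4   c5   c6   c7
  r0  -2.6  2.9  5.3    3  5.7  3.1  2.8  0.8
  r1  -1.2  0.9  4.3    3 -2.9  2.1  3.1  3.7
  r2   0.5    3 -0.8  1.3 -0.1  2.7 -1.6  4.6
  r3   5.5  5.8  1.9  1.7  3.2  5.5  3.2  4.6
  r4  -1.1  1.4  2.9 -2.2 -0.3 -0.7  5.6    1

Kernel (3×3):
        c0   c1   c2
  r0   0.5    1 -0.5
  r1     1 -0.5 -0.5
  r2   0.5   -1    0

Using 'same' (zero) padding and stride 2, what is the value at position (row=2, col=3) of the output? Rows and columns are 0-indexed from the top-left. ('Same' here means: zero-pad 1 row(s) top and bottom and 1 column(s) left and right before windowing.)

-0.35

The receptive field on the zero-padded input at this output position is [5.5 3.2 4.6 / -0.7 5.6 1 / 0 0 0]. Elementwise product with the kernel and sum: 5.5·0.5 + 3.2·1 + 4.6·-0.5 + -0.7·1 + 5.6·-0.5 + 1·-0.5 + 0·0.5 + 0·-1.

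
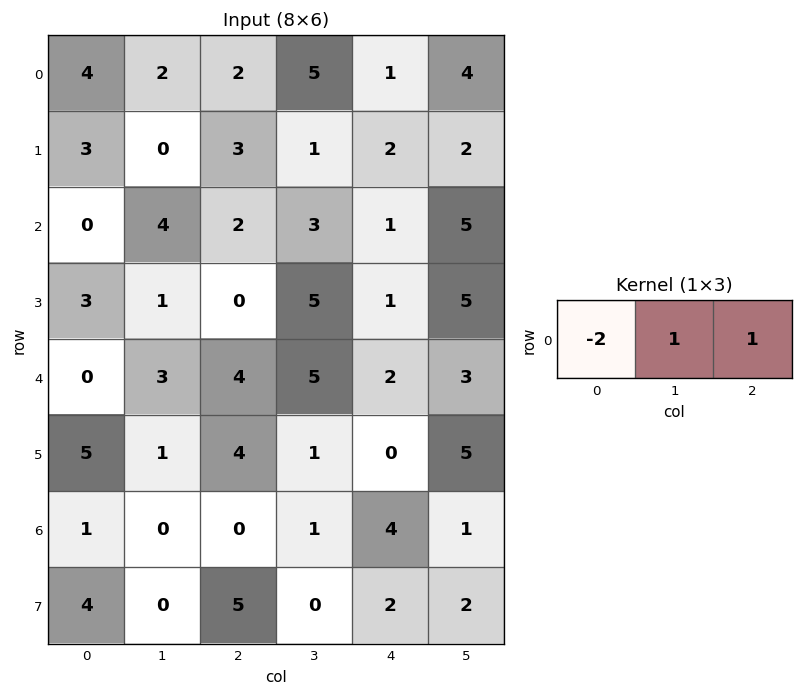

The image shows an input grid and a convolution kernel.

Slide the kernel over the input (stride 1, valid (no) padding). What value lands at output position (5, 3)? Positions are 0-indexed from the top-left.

3

The receptive field on the input at this output position is [1 0 5]. Elementwise product with the kernel and sum: 1·-2 + 0·1 + 5·1.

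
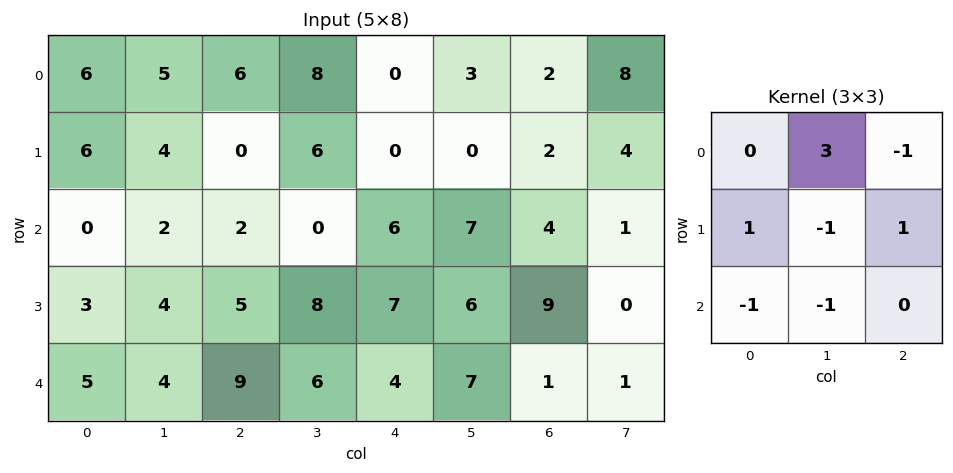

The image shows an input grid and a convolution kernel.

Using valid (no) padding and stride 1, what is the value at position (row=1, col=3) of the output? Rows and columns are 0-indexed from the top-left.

The receptive field on the input at this output position is [6 0 0 / 0 6 7 / 8 7 6]. Elementwise product with the kernel and sum: 0·3 + 0·-1 + 0·1 + 6·-1 + 7·1 + 8·-1 + 7·-1.

-14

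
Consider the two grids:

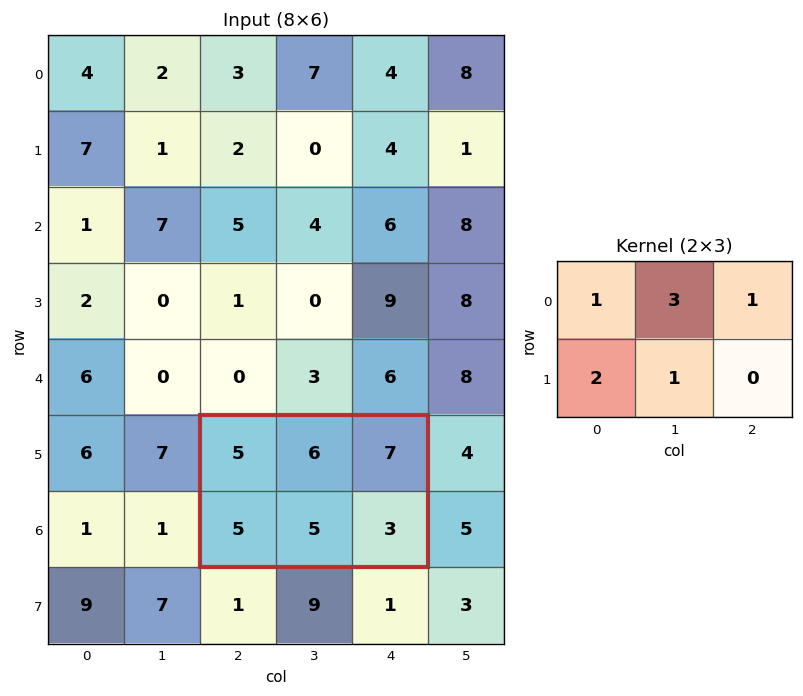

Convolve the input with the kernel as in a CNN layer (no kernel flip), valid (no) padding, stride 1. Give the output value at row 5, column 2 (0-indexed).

45

The receptive field on the input at this output position is [5 6 7 / 5 5 3]. Elementwise product with the kernel and sum: 5·1 + 6·3 + 7·1 + 5·2 + 5·1.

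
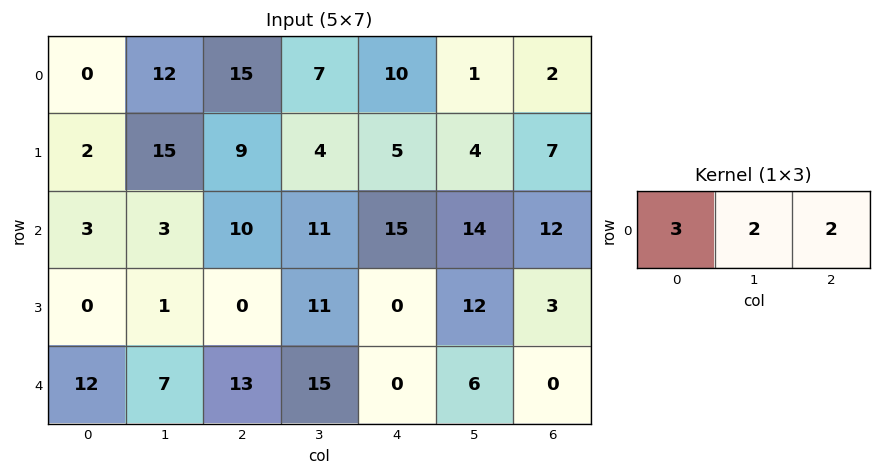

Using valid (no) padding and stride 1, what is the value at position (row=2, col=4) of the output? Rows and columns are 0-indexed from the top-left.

The receptive field on the input at this output position is [15 14 12]. Elementwise product with the kernel and sum: 15·3 + 14·2 + 12·2.

97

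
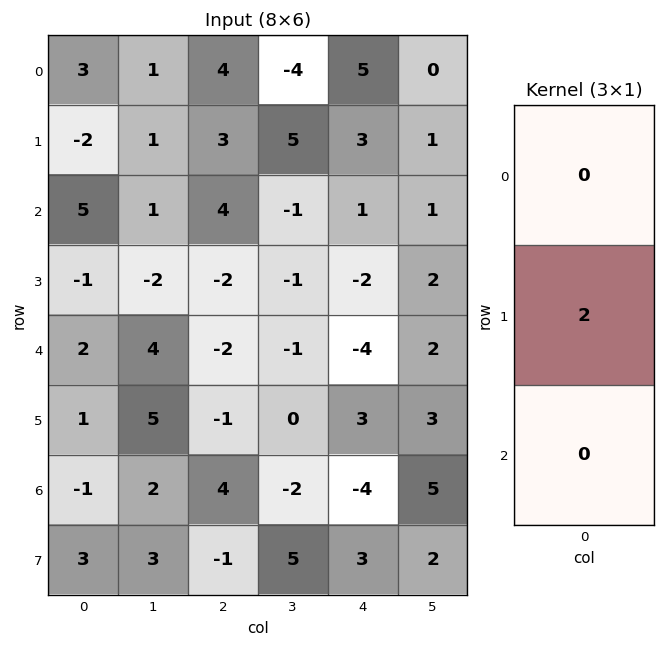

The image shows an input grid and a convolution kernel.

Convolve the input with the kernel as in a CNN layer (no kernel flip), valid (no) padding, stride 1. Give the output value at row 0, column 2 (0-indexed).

The receptive field on the input at this output position is [4 / 3 / 4]. Elementwise product with the kernel and sum: 3·2.

6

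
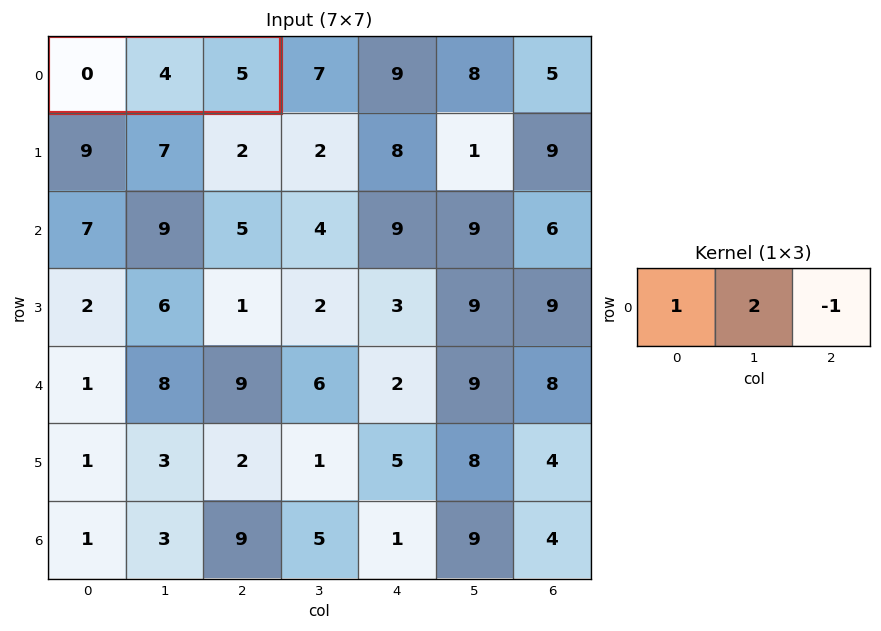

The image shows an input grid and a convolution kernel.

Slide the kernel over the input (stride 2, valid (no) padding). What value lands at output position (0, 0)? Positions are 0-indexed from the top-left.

3

The receptive field on the input at this output position is [0 4 5]. Elementwise product with the kernel and sum: 0·1 + 4·2 + 5·-1.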